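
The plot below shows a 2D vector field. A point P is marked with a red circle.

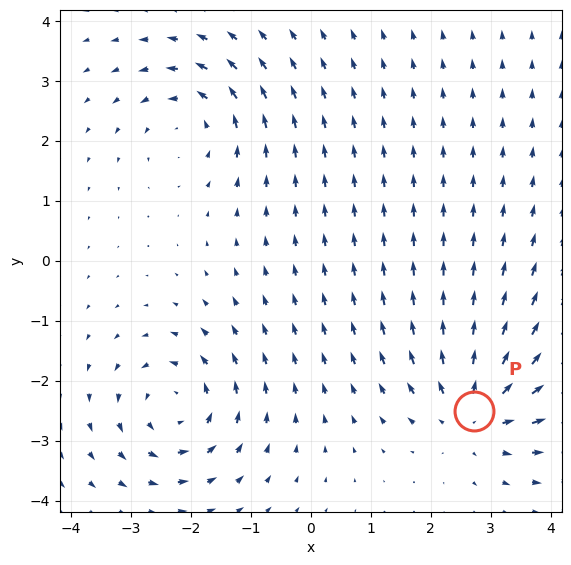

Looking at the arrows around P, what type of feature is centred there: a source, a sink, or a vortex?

source

At P (2.7, -2.5) the arrows spread outward. Divergence about +5, curl ≈0 — positive divergence with near-zero curl is a source.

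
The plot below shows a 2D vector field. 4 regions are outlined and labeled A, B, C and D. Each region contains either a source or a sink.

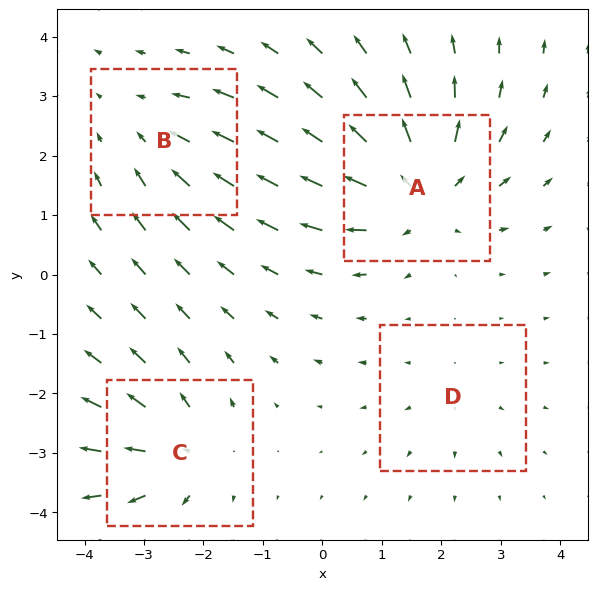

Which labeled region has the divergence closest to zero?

D

Divergence at each region's feature centre — A: about +6, B: about -3, C: about +4, D: about +2. Region D is closest to zero.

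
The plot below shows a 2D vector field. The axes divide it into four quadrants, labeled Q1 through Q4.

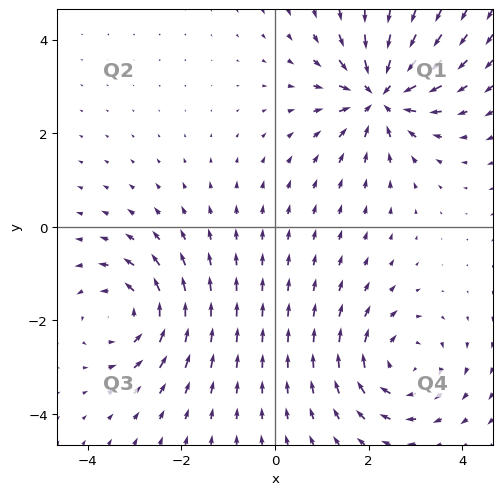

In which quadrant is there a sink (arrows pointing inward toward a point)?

The sink sits at approximately (2.2, 2.8), which lies in quadrant Q1. The divergence there is about -5, negative as expected for a sink.

Q1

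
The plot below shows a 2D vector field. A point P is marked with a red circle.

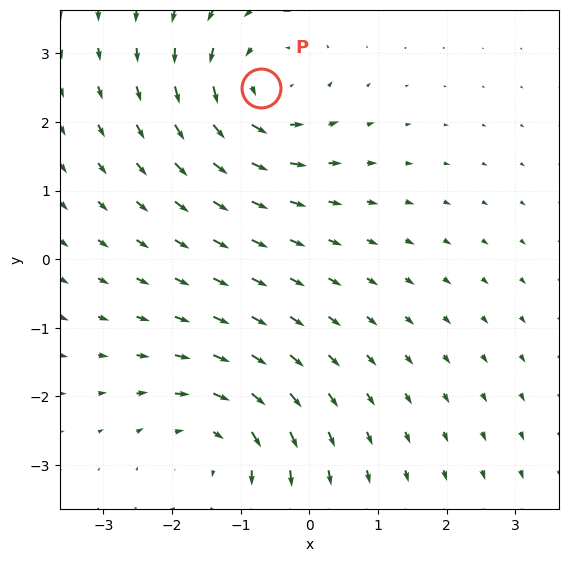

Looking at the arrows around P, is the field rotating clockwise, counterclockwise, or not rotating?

Near P at (-0.7, 2.5) the arrows circulate counterclockwise. The curl (z-component) there is about +5; positive curl means counterclockwise rotation.

counterclockwise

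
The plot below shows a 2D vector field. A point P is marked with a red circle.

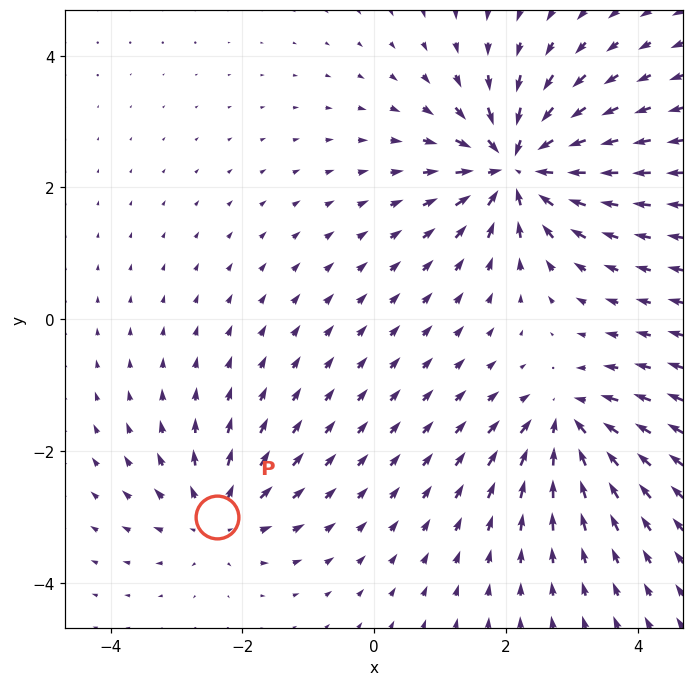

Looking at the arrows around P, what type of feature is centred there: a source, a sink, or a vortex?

At P (-2.4, -3.0) the arrows spread outward. Divergence about +4, curl ≈0 — positive divergence with near-zero curl is a source.

source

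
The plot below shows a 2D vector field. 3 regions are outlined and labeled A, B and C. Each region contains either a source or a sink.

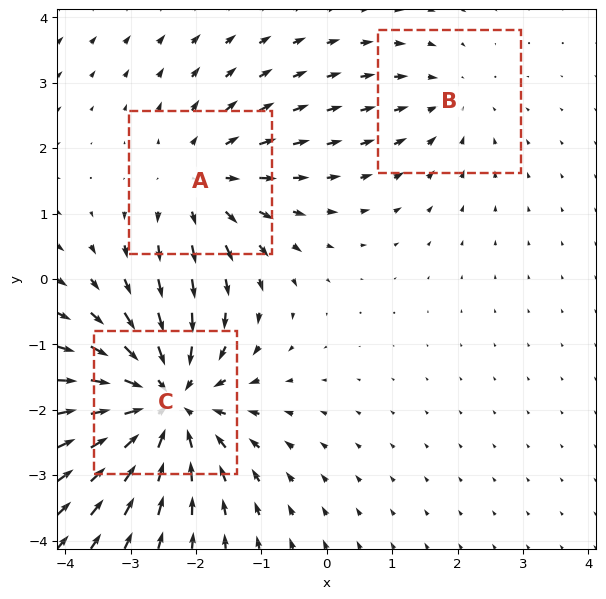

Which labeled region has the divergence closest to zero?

Divergence at each region's feature centre — A: about +3, B: about -2, C: about -5. Region B is closest to zero.

B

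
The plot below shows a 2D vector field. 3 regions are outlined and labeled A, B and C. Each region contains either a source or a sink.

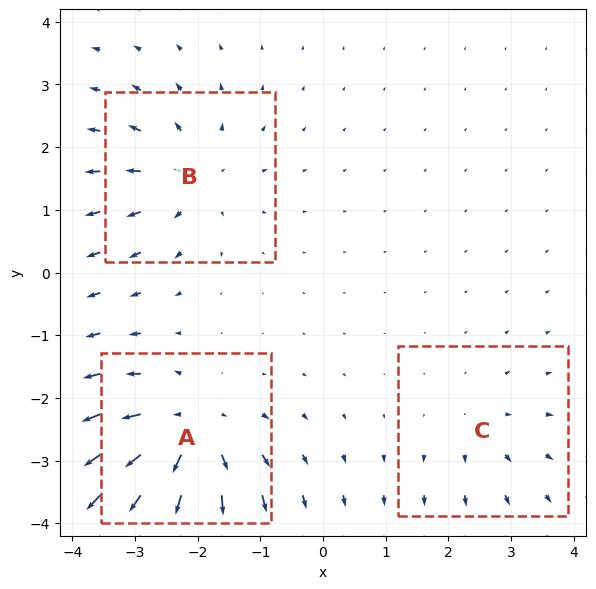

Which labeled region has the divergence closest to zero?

C

Divergence at each region's feature centre — A: about +6, B: about +4, C: about +2. Region C is closest to zero.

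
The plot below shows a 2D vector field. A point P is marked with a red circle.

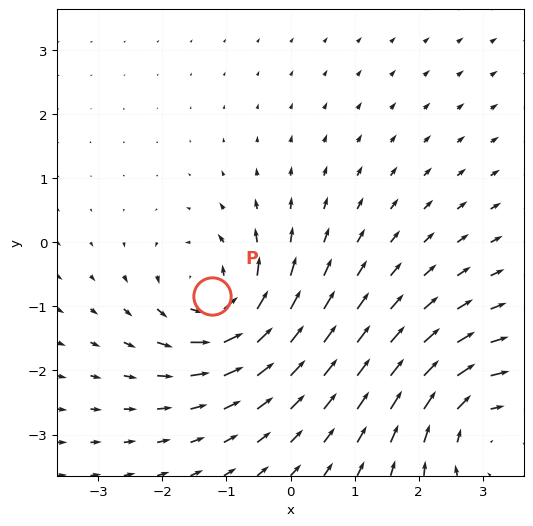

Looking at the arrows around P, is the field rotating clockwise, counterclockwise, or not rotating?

Near P at (-1.2, -0.8) the arrows circulate counterclockwise. The curl (z-component) there is about +5; positive curl means counterclockwise rotation.

counterclockwise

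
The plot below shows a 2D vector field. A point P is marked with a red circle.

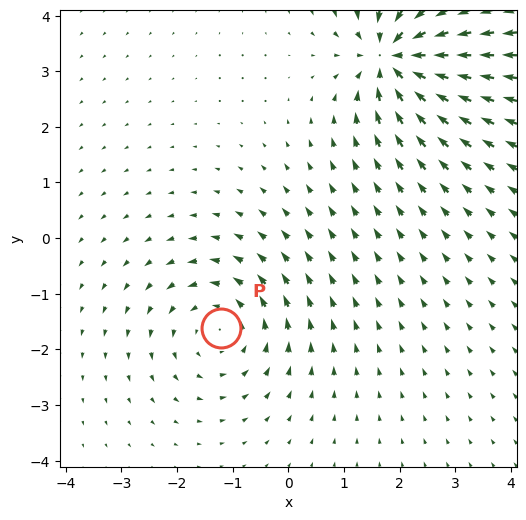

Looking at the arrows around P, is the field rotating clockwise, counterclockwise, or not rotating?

Near P at (-1.2, -1.6) the arrows circulate counterclockwise. The curl (z-component) there is about +3; positive curl means counterclockwise rotation.

counterclockwise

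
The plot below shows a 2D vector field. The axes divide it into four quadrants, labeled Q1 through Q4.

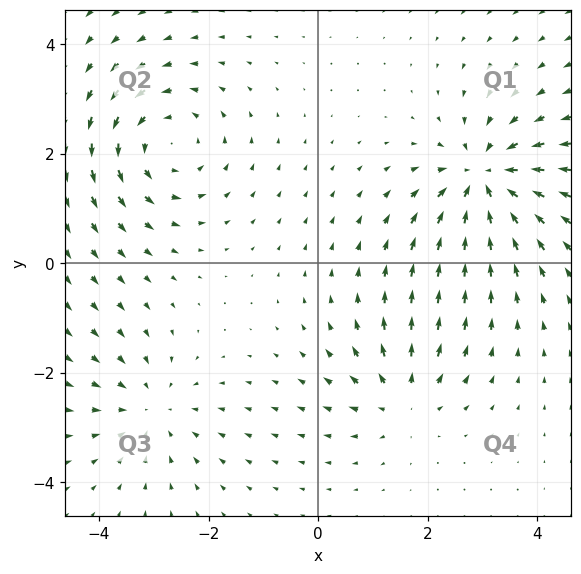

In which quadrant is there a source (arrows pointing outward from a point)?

Q4

The source sits at approximately (1.5, -2.5), which lies in quadrant Q4. The divergence there is about +4, positive as expected for a source.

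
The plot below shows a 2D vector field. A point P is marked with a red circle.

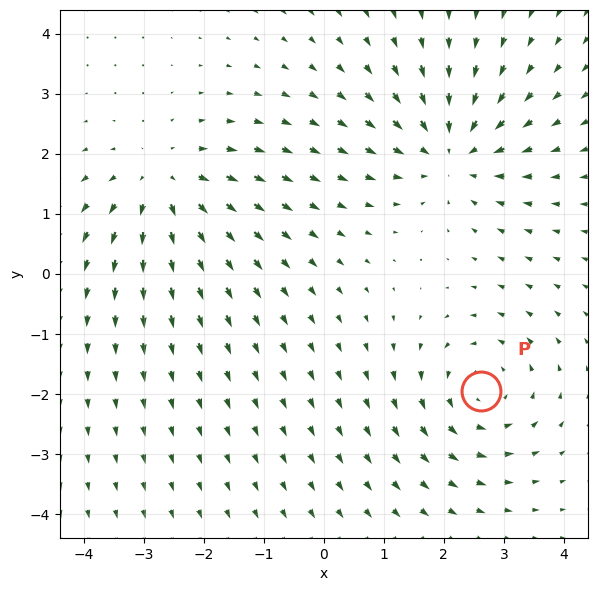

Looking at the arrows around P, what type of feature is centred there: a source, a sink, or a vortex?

At P (2.6, -2.0) the arrows circulate counterclockwise. Divergence ≈0, curl about +3 — near-zero divergence with nonzero curl is a vortex.

vortex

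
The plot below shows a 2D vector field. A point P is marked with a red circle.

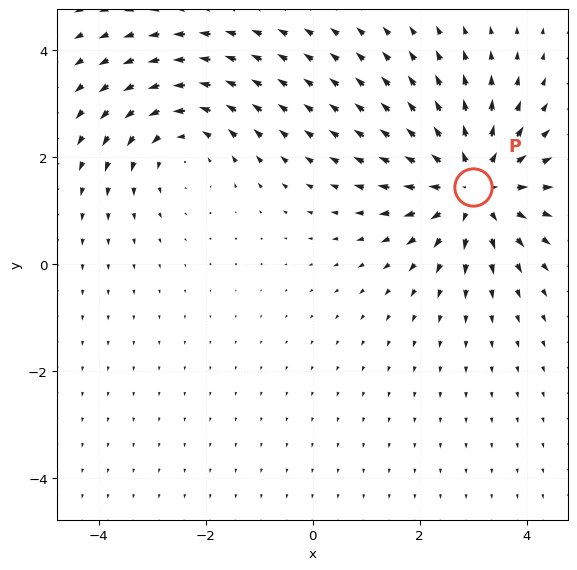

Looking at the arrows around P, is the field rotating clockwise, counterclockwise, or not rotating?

Near P at (3.0, 1.4) the arrows show no circulation. The curl there is ≈0.

not rotating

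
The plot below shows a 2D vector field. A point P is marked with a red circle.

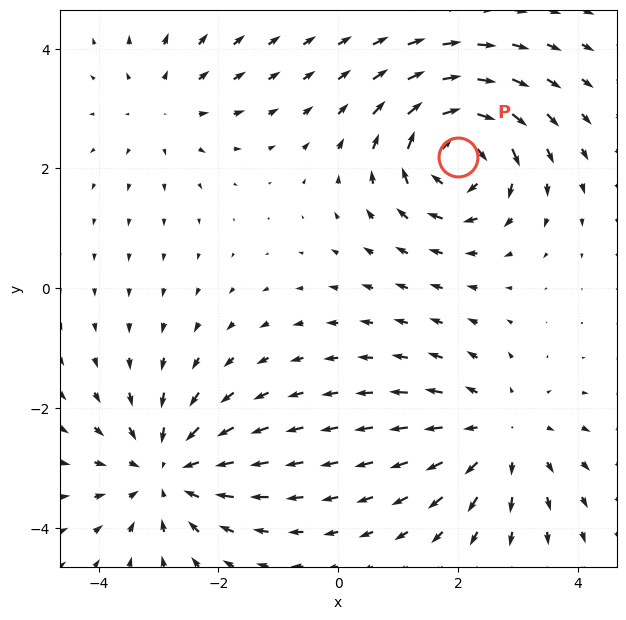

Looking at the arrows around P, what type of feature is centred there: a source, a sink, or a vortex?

vortex

At P (2.0, 2.2) the arrows circulate clockwise. Divergence ≈0, curl about -7 — near-zero divergence with nonzero curl is a vortex.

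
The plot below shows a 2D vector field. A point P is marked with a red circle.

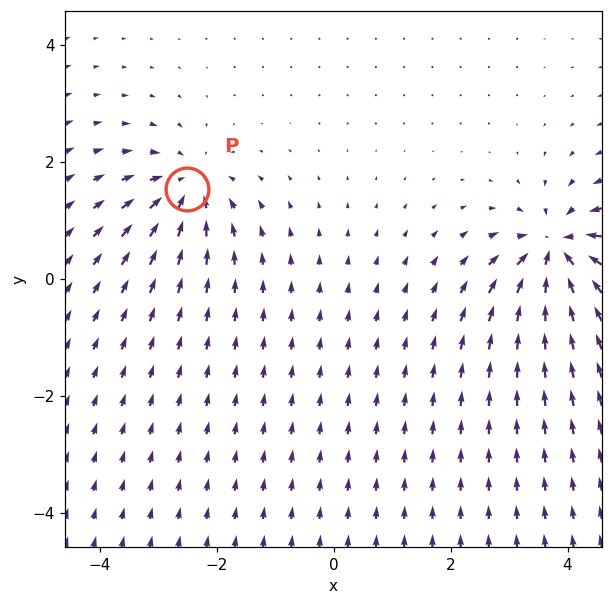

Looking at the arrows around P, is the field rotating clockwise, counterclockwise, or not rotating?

not rotating

Near P at (-2.5, 1.5) the arrows show no circulation. The curl there is ≈0.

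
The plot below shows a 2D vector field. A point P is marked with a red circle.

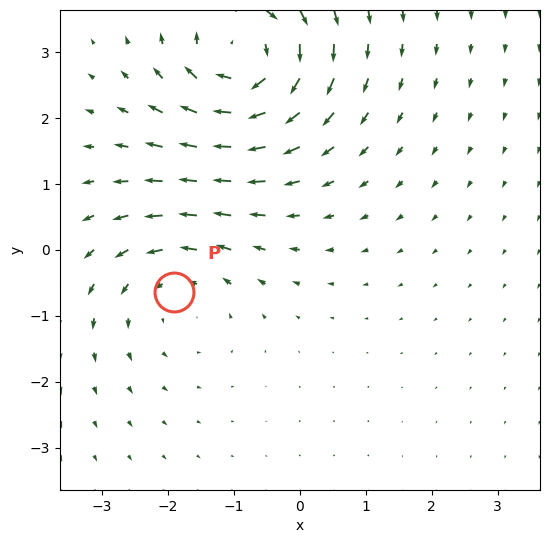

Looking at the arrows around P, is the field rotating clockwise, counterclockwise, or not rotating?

counterclockwise

Near P at (-1.9, -0.6) the arrows circulate counterclockwise. The curl (z-component) there is about +2; positive curl means counterclockwise rotation.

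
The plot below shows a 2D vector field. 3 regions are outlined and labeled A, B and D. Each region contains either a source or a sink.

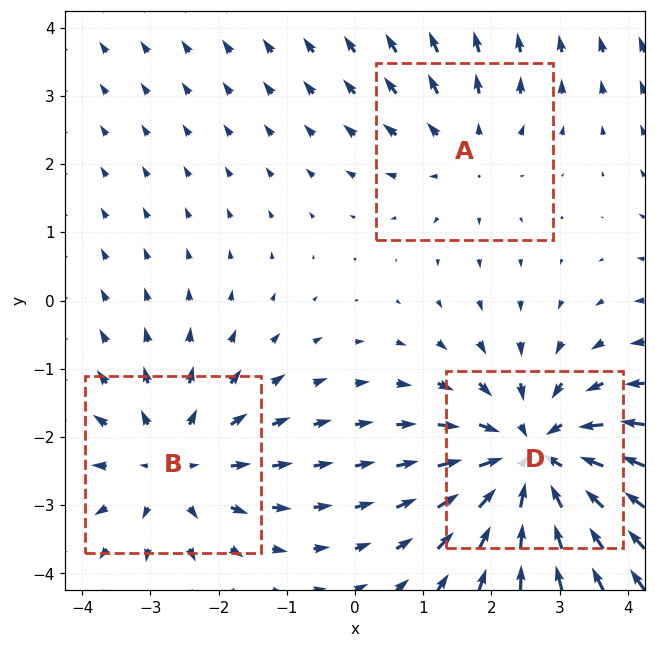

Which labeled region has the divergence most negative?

Divergence at each region's feature centre — A: about +2, B: about +3, D: about -4. Region D is most negative.

D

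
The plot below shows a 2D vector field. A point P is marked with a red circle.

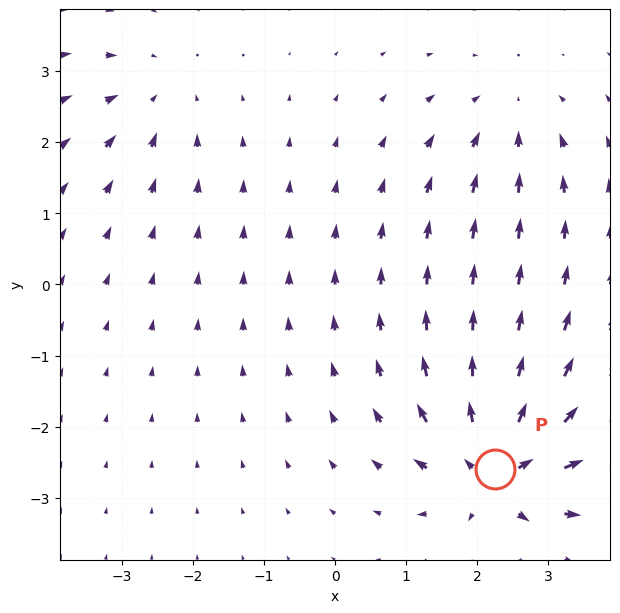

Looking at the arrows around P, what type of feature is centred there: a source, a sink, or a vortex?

At P (2.3, -2.6) the arrows spread outward. Divergence about +7, curl ≈0 — positive divergence with near-zero curl is a source.

source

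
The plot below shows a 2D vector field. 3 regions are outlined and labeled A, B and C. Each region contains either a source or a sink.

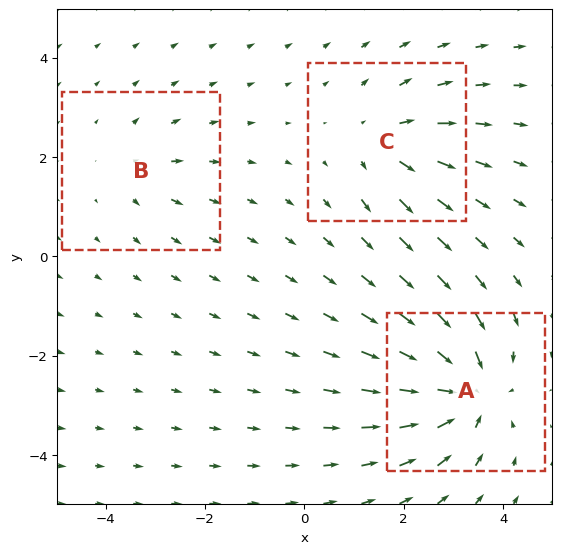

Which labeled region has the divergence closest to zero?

B

Divergence at each region's feature centre — A: about -5, B: about +2, C: about +3. Region B is closest to zero.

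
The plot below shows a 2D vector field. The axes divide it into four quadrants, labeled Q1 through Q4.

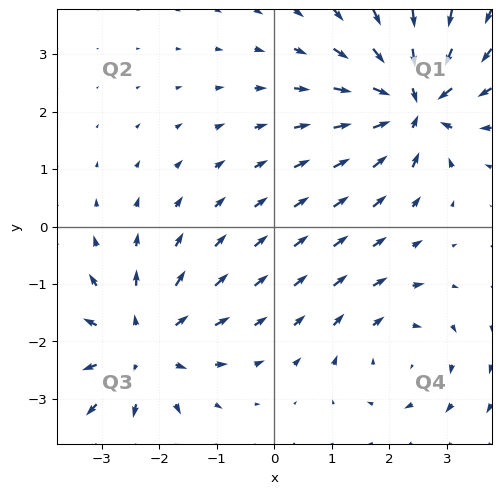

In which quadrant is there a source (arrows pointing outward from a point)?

The source sits at approximately (-2.3, -2.1), which lies in quadrant Q3. The divergence there is about +4, positive as expected for a source.

Q3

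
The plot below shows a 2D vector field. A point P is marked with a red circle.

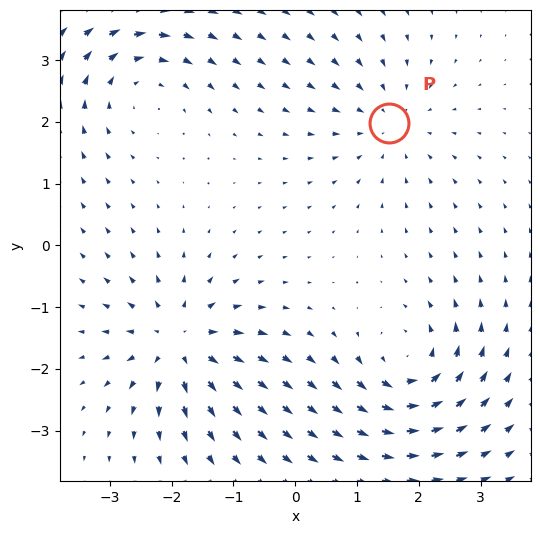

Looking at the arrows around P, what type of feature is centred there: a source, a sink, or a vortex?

sink

At P (1.5, 2.0) the arrows converge inward. Divergence about -4, curl ≈0 — negative divergence with near-zero curl is a sink.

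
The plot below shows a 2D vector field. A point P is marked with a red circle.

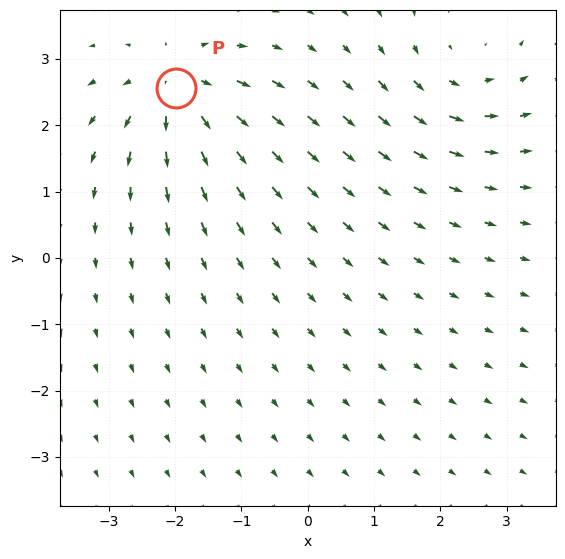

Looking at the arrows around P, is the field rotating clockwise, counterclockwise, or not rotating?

Near P at (-2.0, 2.6) the arrows show no circulation. The curl there is ≈0.

not rotating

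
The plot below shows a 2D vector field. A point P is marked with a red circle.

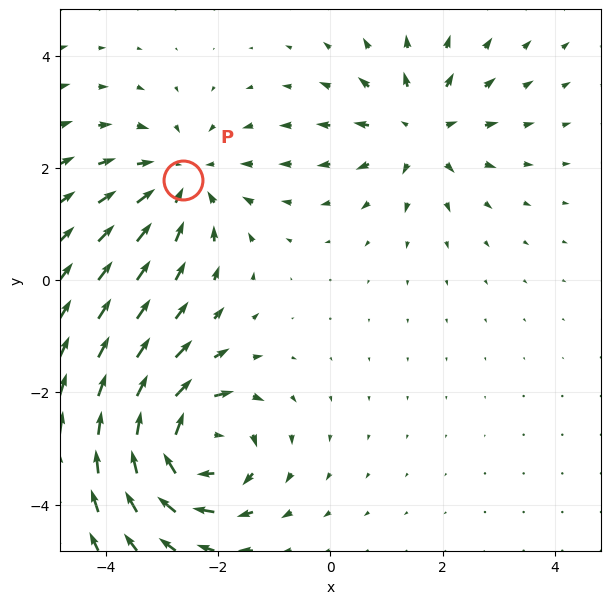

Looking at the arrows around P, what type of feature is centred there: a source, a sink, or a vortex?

sink

At P (-2.6, 1.8) the arrows converge inward. Divergence about -3, curl ≈0 — negative divergence with near-zero curl is a sink.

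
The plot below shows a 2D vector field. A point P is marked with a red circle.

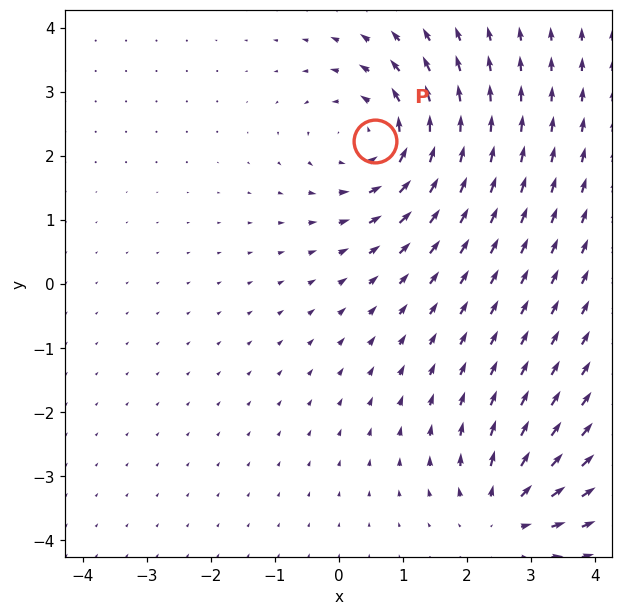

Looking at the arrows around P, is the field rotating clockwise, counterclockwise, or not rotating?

Near P at (0.6, 2.2) the arrows circulate counterclockwise. The curl (z-component) there is about +4; positive curl means counterclockwise rotation.

counterclockwise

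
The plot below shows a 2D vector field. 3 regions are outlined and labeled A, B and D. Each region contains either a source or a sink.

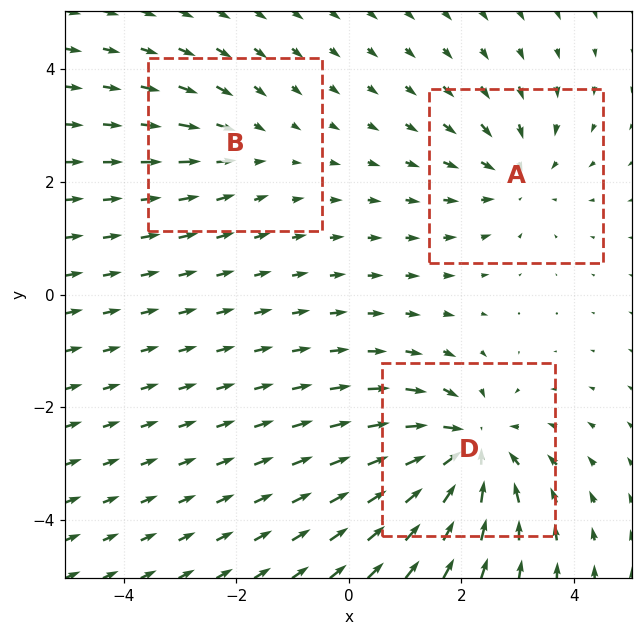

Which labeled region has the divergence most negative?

Divergence at each region's feature centre — A: about -3, B: about -2, D: about -5. Region D is most negative.

D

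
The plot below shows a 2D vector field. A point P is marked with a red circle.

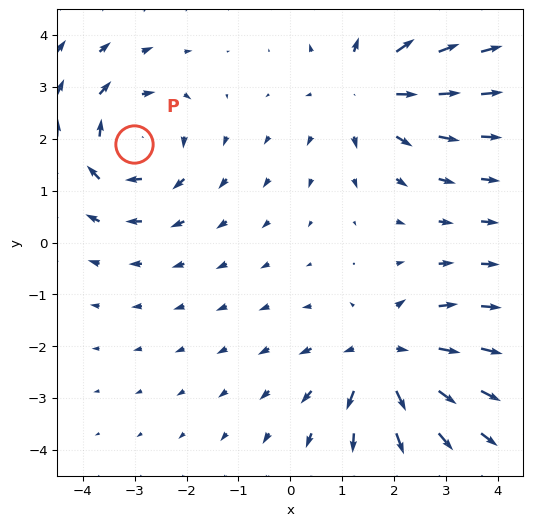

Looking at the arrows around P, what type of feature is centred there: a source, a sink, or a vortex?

At P (-3.0, 1.9) the arrows circulate clockwise. Divergence ≈0, curl about -4 — near-zero divergence with nonzero curl is a vortex.

vortex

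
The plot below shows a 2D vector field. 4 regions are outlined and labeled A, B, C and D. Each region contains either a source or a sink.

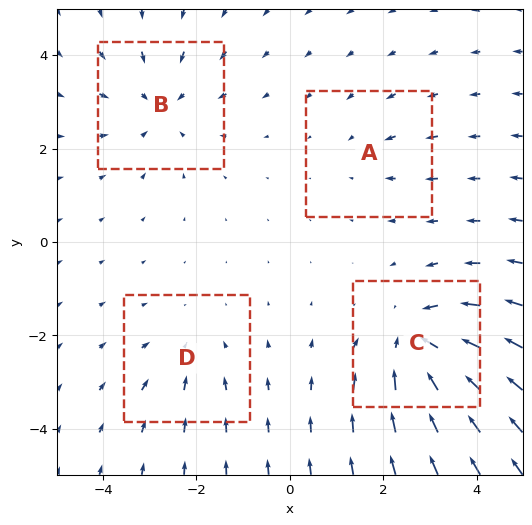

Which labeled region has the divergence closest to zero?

A

Divergence at each region's feature centre — A: about -2, B: about -4, C: about -6, D: about -3. Region A is closest to zero.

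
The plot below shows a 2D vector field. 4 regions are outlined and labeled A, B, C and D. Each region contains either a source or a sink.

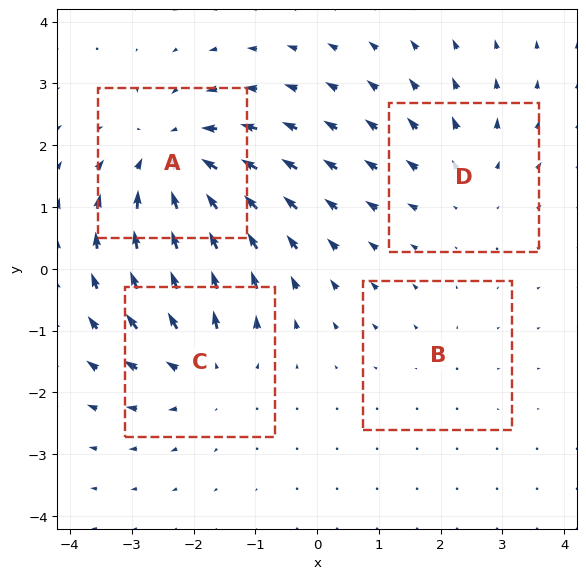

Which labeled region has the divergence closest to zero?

B

Divergence at each region's feature centre — A: about -6, B: about +2, C: about +4, D: about +3. Region B is closest to zero.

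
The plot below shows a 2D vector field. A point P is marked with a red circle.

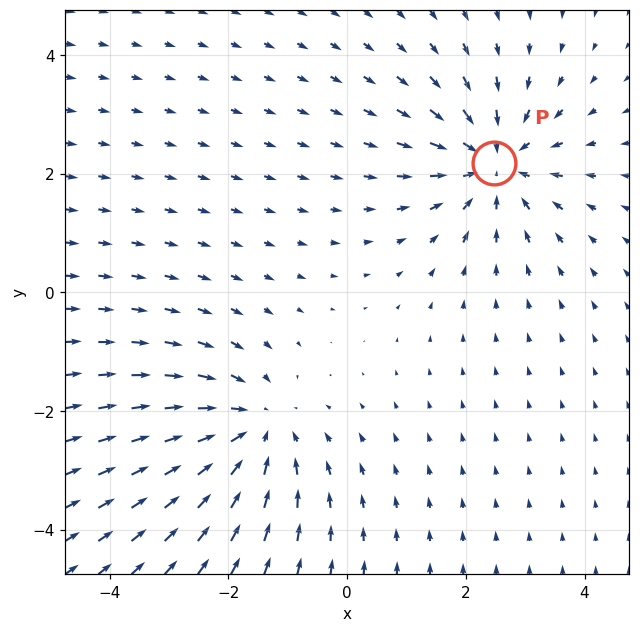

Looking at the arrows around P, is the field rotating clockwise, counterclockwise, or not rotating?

Near P at (2.5, 2.2) the arrows show no circulation. The curl there is ≈0.

not rotating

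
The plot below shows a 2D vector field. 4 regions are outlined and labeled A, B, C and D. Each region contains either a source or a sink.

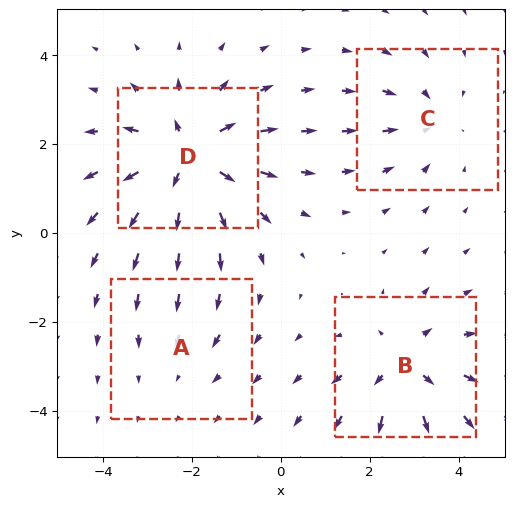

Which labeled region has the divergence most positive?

Divergence at each region's feature centre — A: about -2, B: about +4, C: about -3, D: about +6. Region D is most positive.

D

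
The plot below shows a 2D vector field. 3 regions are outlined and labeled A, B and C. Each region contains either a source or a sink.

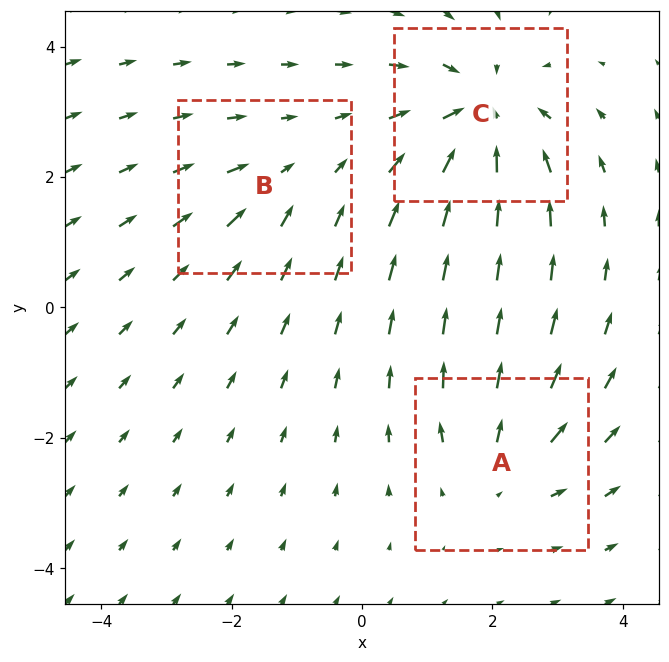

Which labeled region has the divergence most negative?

C

Divergence at each region's feature centre — A: about +3, B: about -2, C: about -5. Region C is most negative.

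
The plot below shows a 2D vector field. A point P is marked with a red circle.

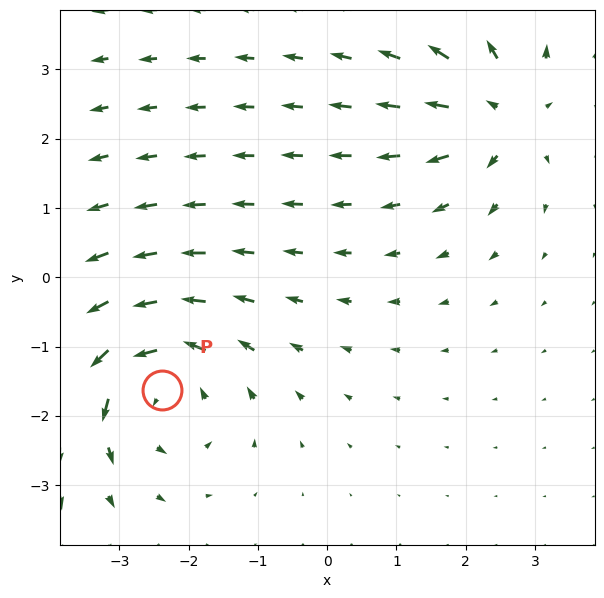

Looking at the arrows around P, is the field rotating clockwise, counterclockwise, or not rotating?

Near P at (-2.4, -1.6) the arrows circulate counterclockwise. The curl (z-component) there is about +4; positive curl means counterclockwise rotation.

counterclockwise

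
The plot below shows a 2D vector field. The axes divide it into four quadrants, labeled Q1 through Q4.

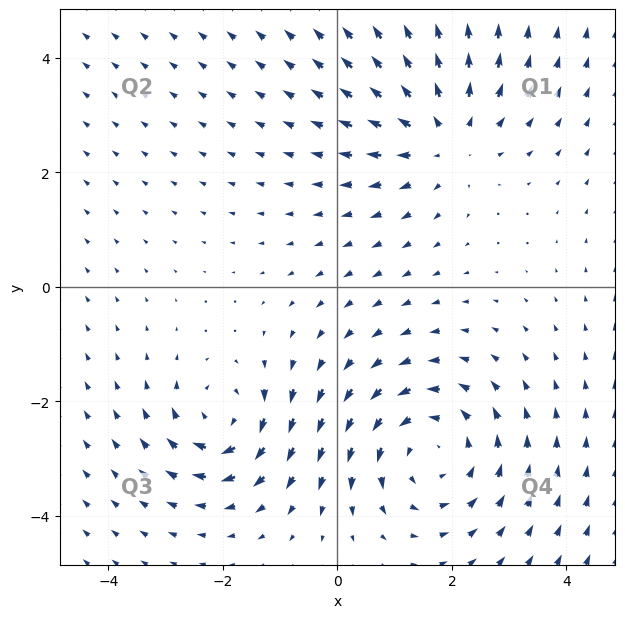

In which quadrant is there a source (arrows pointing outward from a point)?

Q1

The source sits at approximately (1.9, 2.6), which lies in quadrant Q1. The divergence there is about +3, positive as expected for a source.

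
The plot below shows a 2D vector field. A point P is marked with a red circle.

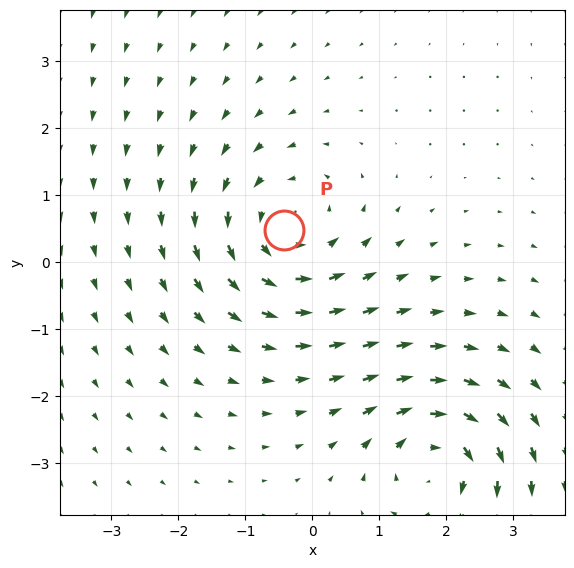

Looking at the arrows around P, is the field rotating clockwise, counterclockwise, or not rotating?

counterclockwise

Near P at (-0.4, 0.5) the arrows circulate counterclockwise. The curl (z-component) there is about +4; positive curl means counterclockwise rotation.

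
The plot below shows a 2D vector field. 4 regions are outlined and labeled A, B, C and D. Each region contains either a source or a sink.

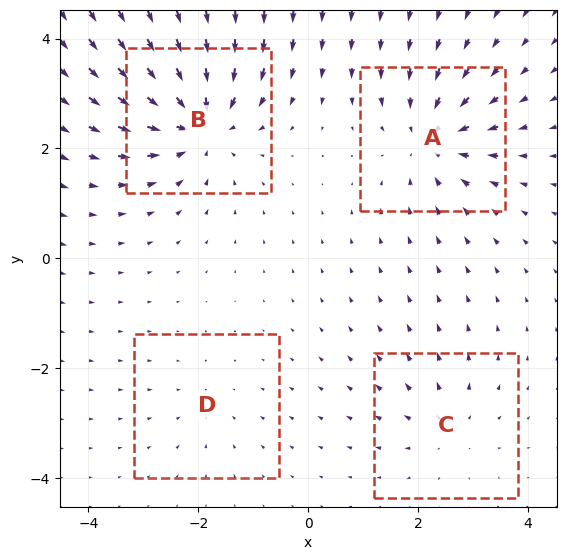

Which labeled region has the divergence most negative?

B

Divergence at each region's feature centre — A: about -5, B: about -7, C: about +3, D: about -2. Region B is most negative.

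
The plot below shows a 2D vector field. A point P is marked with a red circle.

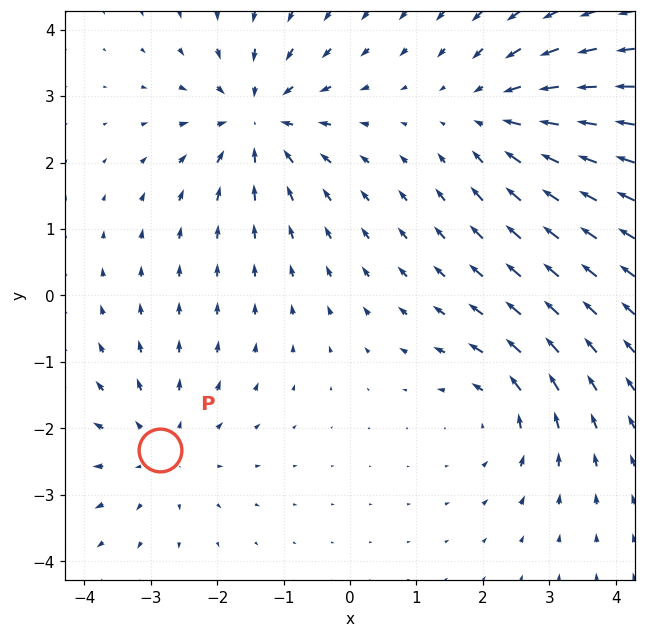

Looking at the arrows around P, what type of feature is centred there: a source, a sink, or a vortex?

source

At P (-2.9, -2.3) the arrows spread outward. Divergence about +3, curl ≈0 — positive divergence with near-zero curl is a source.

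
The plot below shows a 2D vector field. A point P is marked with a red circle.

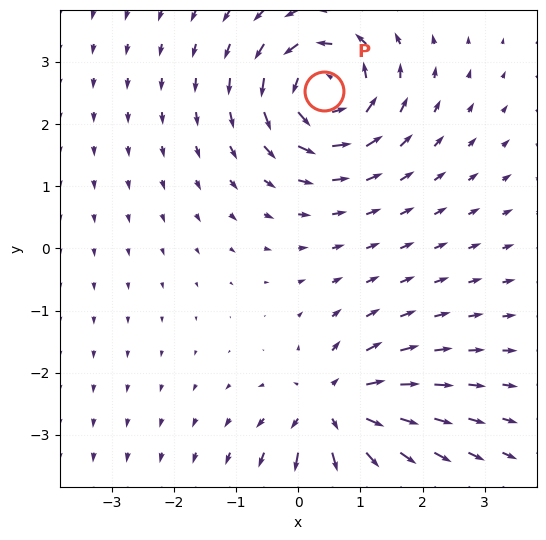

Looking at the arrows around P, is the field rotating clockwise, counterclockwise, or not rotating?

counterclockwise

Near P at (0.4, 2.5) the arrows circulate counterclockwise. The curl (z-component) there is about +6; positive curl means counterclockwise rotation.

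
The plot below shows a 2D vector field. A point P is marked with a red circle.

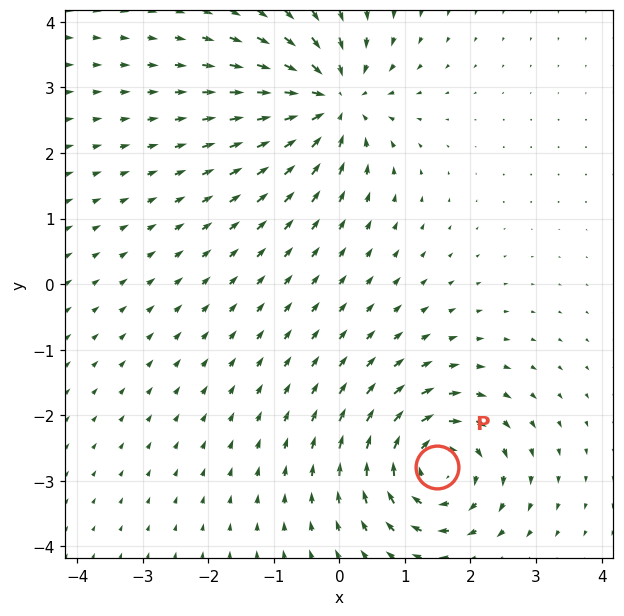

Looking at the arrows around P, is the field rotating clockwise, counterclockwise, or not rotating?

Near P at (1.5, -2.8) the arrows circulate clockwise. The curl (z-component) there is about -7; negative curl means clockwise rotation.

clockwise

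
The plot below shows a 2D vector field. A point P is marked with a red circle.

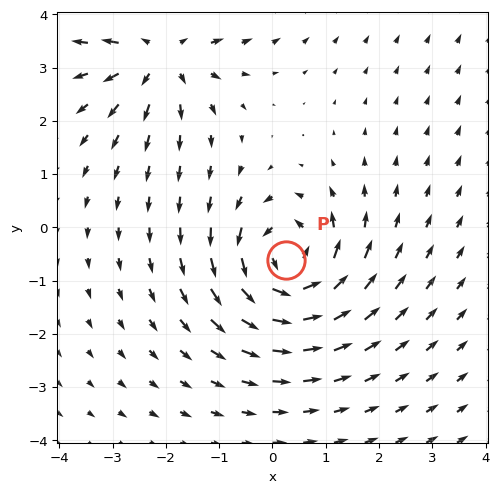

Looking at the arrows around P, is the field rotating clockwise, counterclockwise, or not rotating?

counterclockwise

Near P at (0.3, -0.6) the arrows circulate counterclockwise. The curl (z-component) there is about +4; positive curl means counterclockwise rotation.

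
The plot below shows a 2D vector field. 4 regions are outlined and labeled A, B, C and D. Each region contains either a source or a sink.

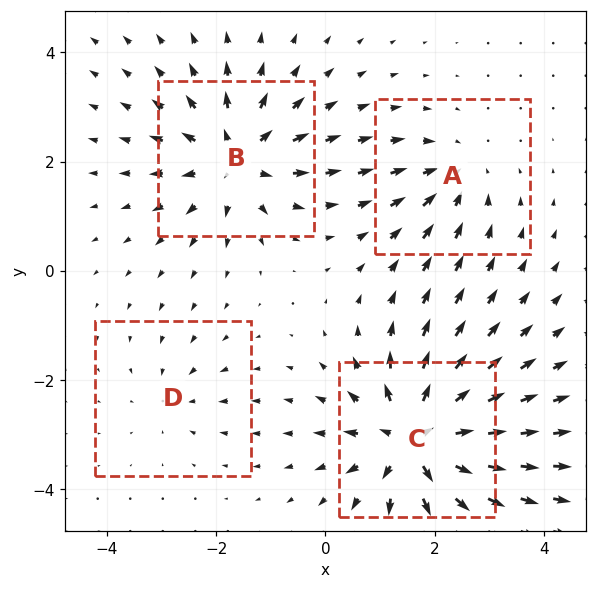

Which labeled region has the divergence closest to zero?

D

Divergence at each region's feature centre — A: about -4, B: about +6, C: about +8, D: about -2. Region D is closest to zero.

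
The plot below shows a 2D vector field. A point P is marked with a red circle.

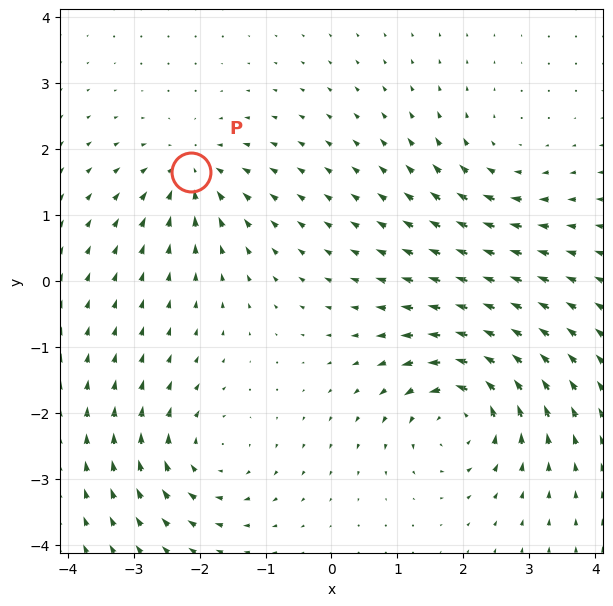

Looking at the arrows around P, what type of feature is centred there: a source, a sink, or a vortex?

At P (-2.1, 1.7) the arrows converge inward. Divergence about -4, curl ≈0 — negative divergence with near-zero curl is a sink.

sink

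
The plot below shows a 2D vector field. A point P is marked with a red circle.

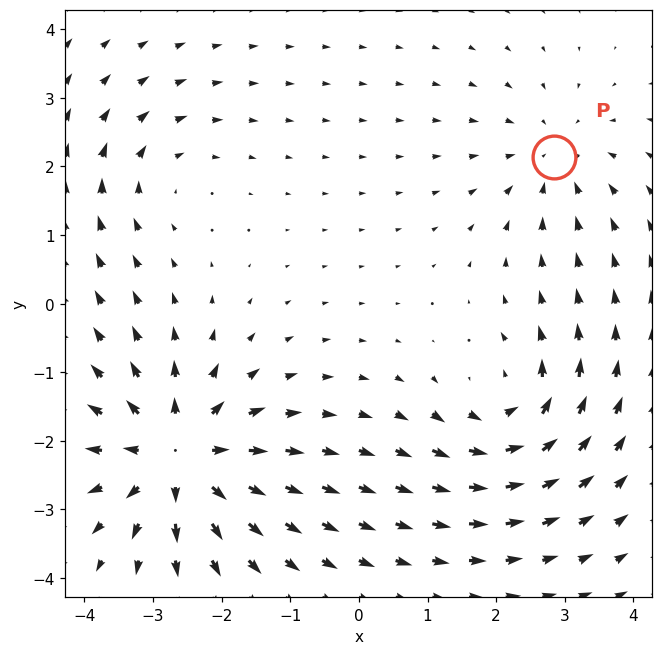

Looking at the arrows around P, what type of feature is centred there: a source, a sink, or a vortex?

sink

At P (2.8, 2.1) the arrows converge inward. Divergence about -3, curl ≈0 — negative divergence with near-zero curl is a sink.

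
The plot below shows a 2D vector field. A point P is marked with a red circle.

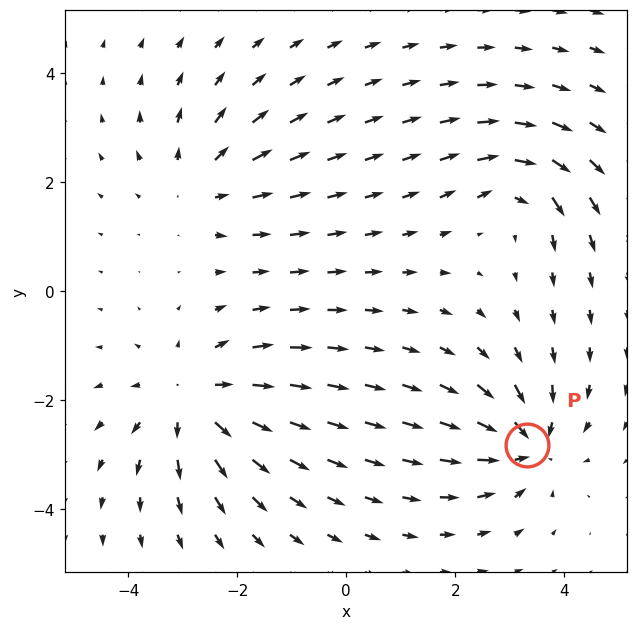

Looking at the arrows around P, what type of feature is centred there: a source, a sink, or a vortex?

sink

At P (3.3, -2.8) the arrows converge inward. Divergence about -5, curl ≈0 — negative divergence with near-zero curl is a sink.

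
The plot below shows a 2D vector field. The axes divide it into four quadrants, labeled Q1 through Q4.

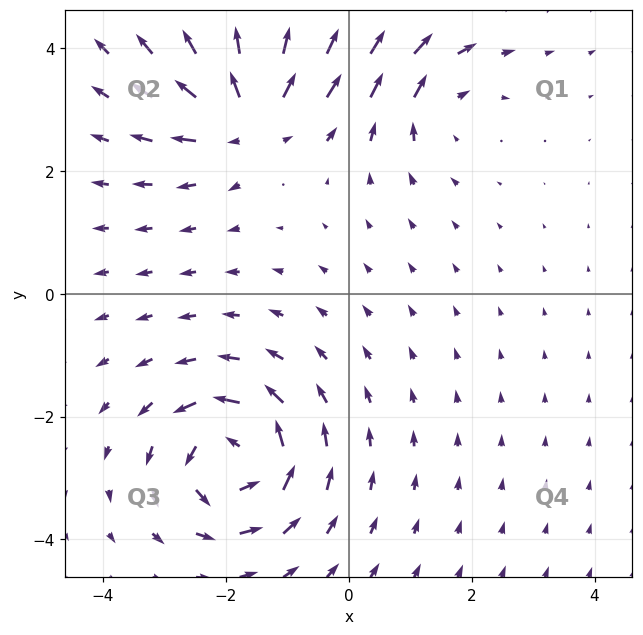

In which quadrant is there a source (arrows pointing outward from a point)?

The source sits at approximately (-1.6, 2.9), which lies in quadrant Q2. The divergence there is about +5, positive as expected for a source.

Q2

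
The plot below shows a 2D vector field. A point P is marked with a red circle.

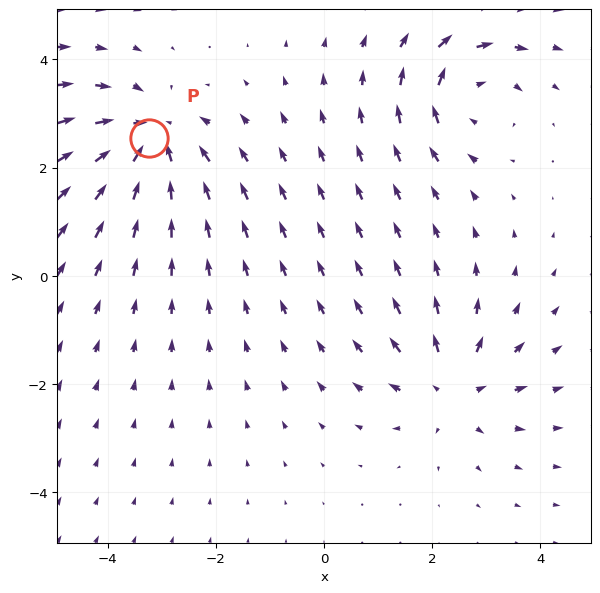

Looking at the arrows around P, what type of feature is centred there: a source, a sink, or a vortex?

At P (-3.2, 2.5) the arrows converge inward. Divergence about -4, curl ≈0 — negative divergence with near-zero curl is a sink.

sink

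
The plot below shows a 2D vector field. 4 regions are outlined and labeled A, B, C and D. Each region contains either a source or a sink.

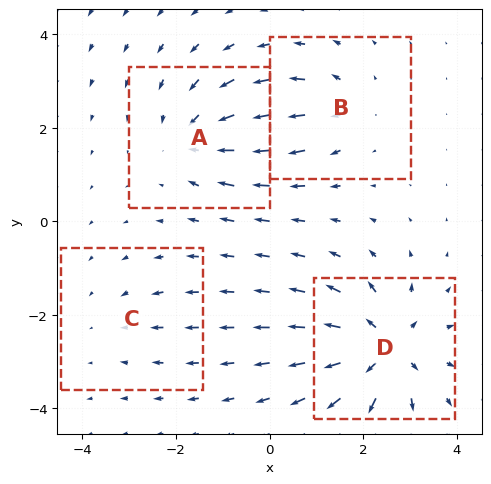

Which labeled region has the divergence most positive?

D

Divergence at each region's feature centre — A: about -5, B: about +4, C: about -2, D: about +7. Region D is most positive.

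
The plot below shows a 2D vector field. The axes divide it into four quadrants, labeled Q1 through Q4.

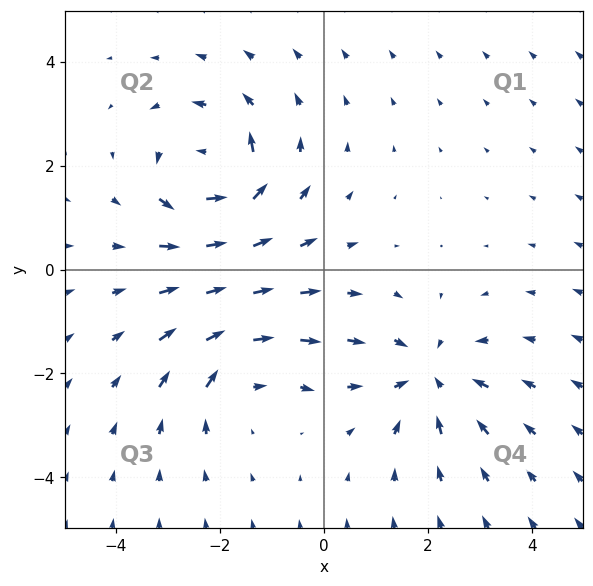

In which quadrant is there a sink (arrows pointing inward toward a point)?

The sink sits at approximately (2.0, -2.0), which lies in quadrant Q4. The divergence there is about -4, negative as expected for a sink.

Q4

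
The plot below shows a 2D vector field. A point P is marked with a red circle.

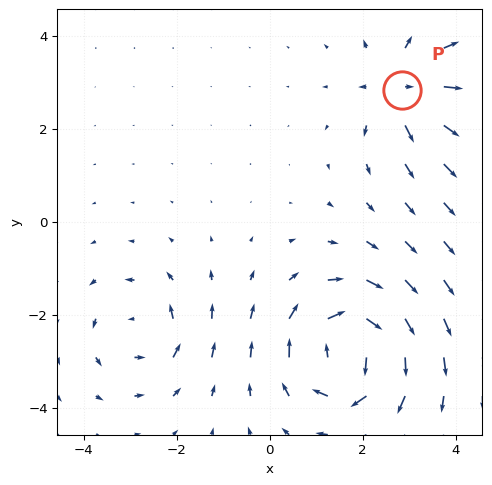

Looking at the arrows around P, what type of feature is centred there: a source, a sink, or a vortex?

At P (2.8, 2.8) the arrows spread outward. Divergence about +4, curl ≈0 — positive divergence with near-zero curl is a source.

source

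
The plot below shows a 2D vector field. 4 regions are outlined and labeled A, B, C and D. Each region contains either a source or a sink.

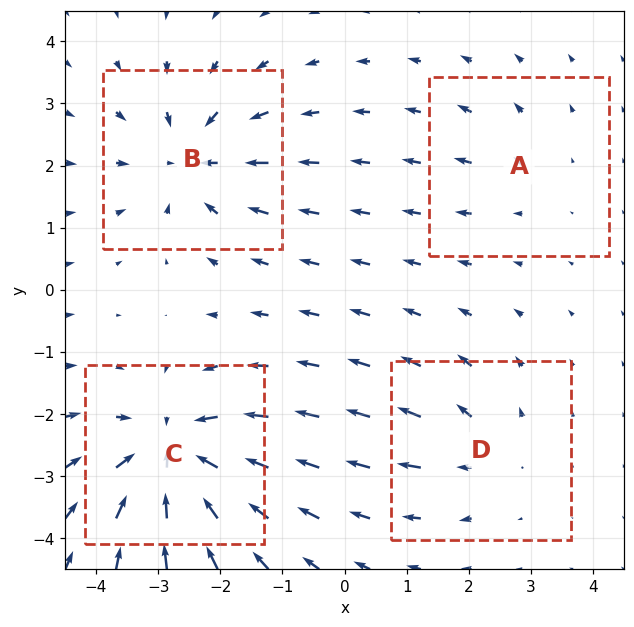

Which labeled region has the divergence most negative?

C

Divergence at each region's feature centre — A: about +2, B: about -5, C: about -7, D: about +3. Region C is most negative.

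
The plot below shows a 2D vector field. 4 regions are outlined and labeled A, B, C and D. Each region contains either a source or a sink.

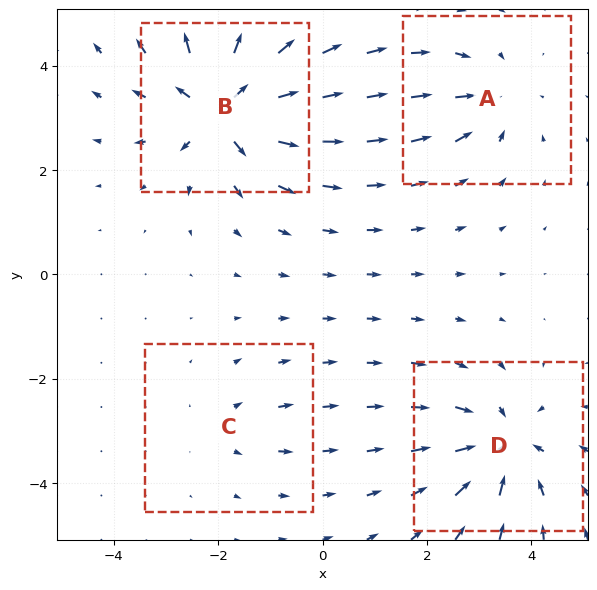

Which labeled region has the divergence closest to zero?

C

Divergence at each region's feature centre — A: about -4, B: about +7, C: about +2, D: about -5. Region C is closest to zero.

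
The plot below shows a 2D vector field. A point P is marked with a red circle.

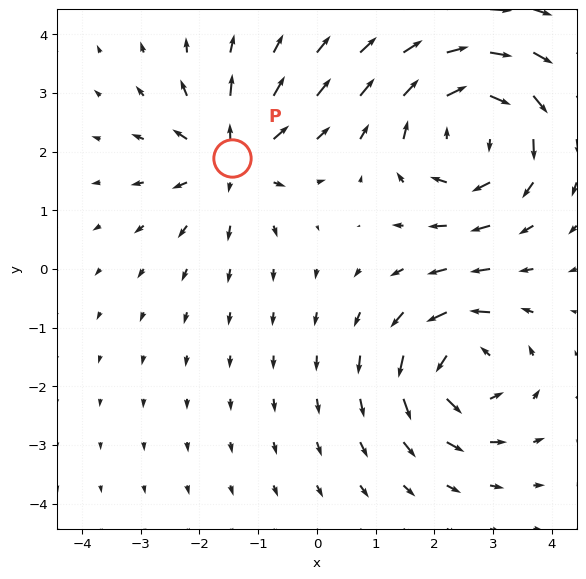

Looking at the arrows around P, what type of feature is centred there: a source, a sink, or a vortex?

At P (-1.4, 1.9) the arrows spread outward. Divergence about +4, curl ≈0 — positive divergence with near-zero curl is a source.

source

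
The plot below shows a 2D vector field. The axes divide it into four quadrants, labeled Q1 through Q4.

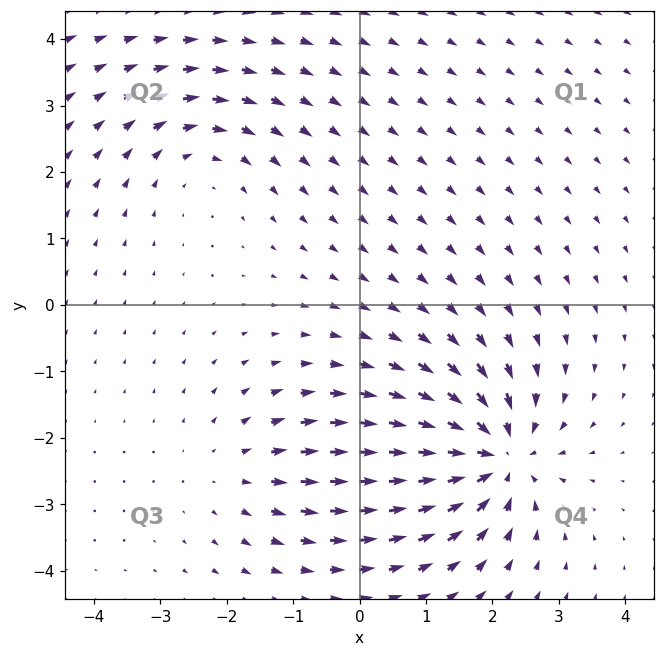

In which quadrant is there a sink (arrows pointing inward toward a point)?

Q4

The sink sits at approximately (2.1, -2.3), which lies in quadrant Q4. The divergence there is about -6, negative as expected for a sink.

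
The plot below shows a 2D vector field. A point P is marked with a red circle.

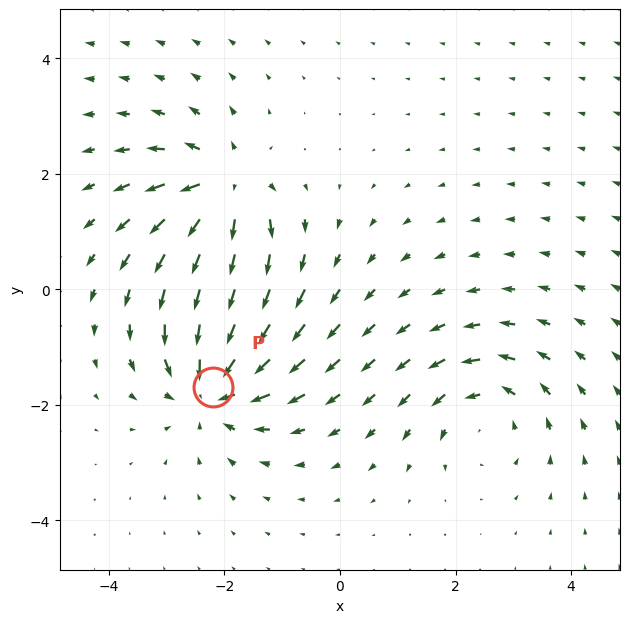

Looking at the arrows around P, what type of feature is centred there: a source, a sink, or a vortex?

sink

At P (-2.2, -1.7) the arrows converge inward. Divergence about -5, curl ≈0 — negative divergence with near-zero curl is a sink.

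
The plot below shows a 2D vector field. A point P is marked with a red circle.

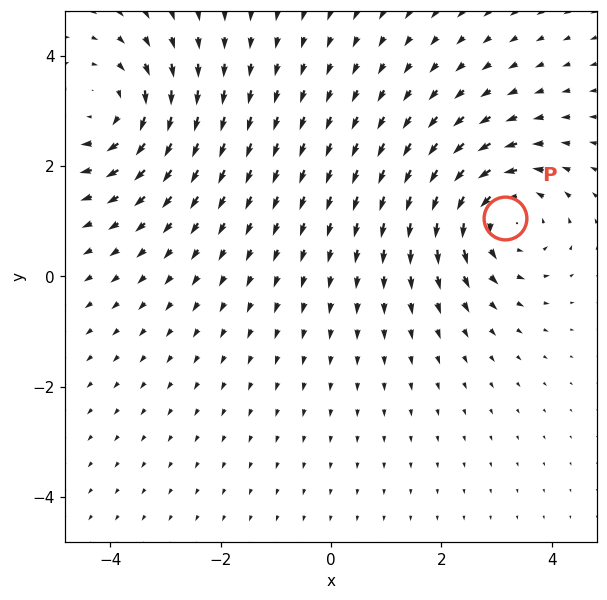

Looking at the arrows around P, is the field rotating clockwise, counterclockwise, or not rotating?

counterclockwise

Near P at (3.1, 1.1) the arrows circulate counterclockwise. The curl (z-component) there is about +4; positive curl means counterclockwise rotation.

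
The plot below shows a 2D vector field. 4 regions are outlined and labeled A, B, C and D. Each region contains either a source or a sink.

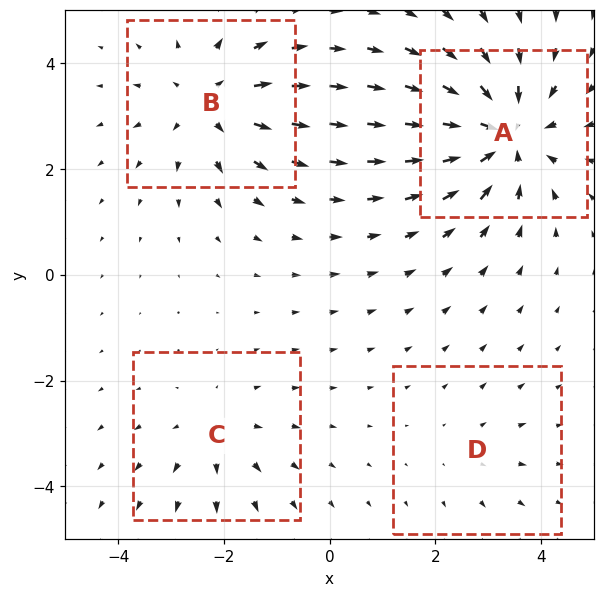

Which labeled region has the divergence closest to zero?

D

Divergence at each region's feature centre — A: about -6, B: about +5, C: about +3, D: about +2. Region D is closest to zero.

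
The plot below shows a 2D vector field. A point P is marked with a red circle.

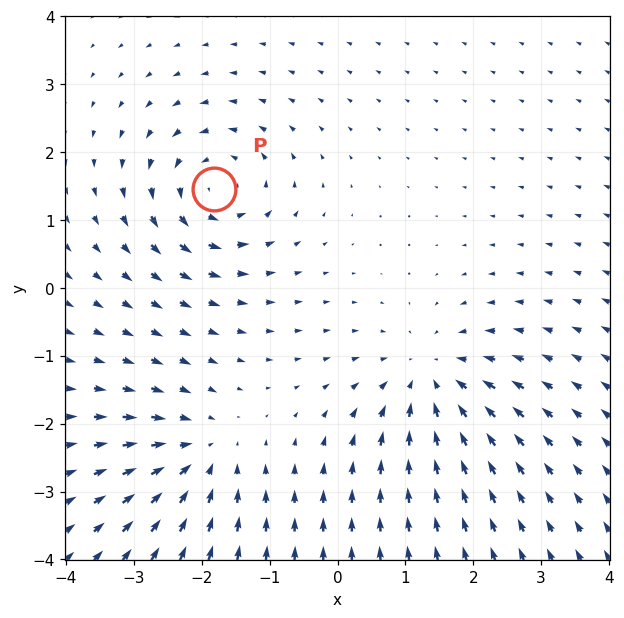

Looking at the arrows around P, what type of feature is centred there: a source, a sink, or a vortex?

vortex

At P (-1.8, 1.5) the arrows circulate counterclockwise. Divergence ≈0, curl about +5 — near-zero divergence with nonzero curl is a vortex.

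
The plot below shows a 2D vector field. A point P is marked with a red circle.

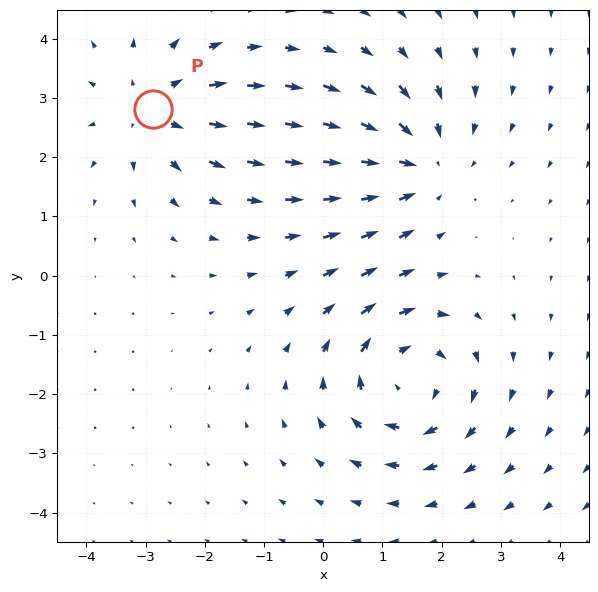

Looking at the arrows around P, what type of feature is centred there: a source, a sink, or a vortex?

source

At P (-2.9, 2.8) the arrows spread outward. Divergence about +3, curl ≈0 — positive divergence with near-zero curl is a source.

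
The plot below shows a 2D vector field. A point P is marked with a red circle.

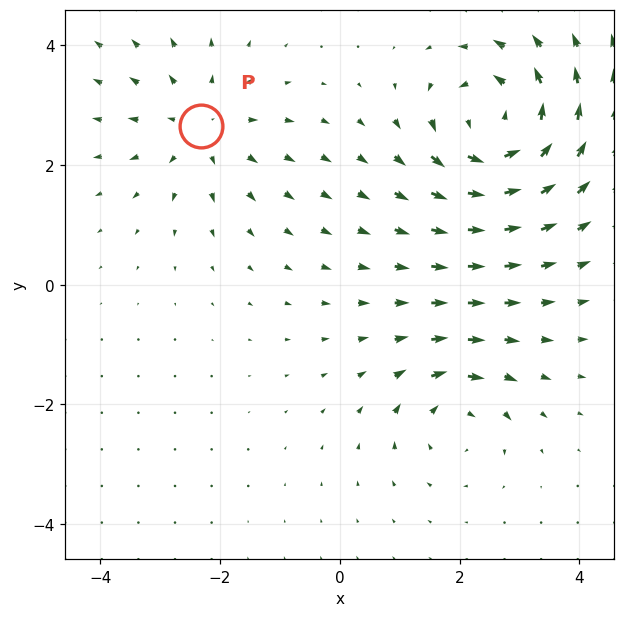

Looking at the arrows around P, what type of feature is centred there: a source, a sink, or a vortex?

source

At P (-2.3, 2.6) the arrows spread outward. Divergence about +3, curl ≈0 — positive divergence with near-zero curl is a source.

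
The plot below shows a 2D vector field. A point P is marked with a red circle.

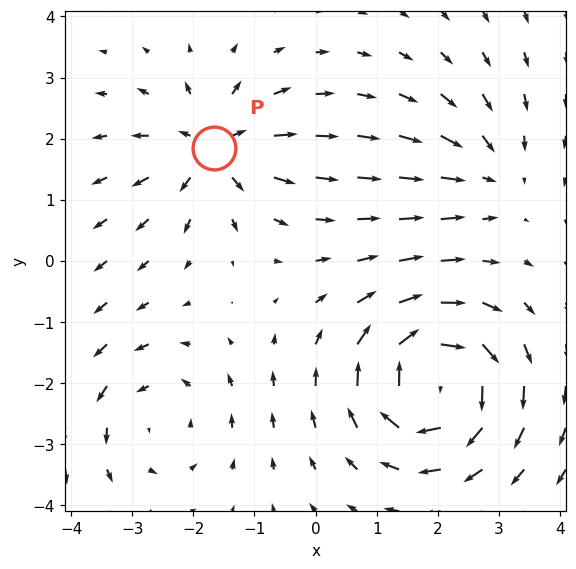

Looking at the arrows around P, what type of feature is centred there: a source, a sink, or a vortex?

source

At P (-1.7, 1.8) the arrows spread outward. Divergence about +5, curl ≈0 — positive divergence with near-zero curl is a source.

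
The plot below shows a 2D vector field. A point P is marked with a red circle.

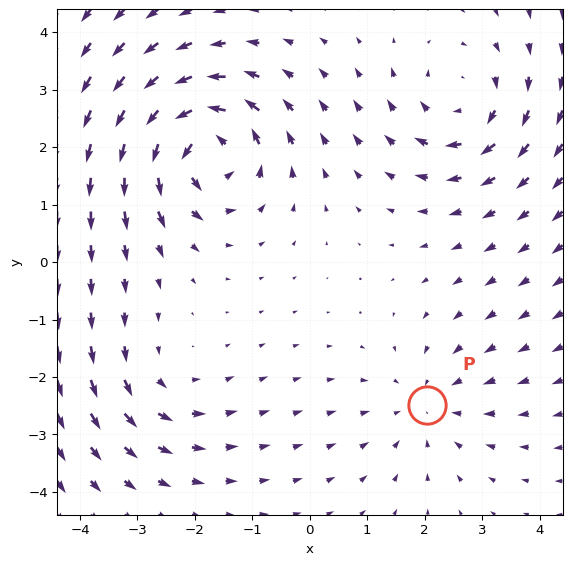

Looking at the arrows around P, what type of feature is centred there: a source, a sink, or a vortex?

At P (2.0, -2.5) the arrows converge inward. Divergence about -3, curl ≈0 — negative divergence with near-zero curl is a sink.

sink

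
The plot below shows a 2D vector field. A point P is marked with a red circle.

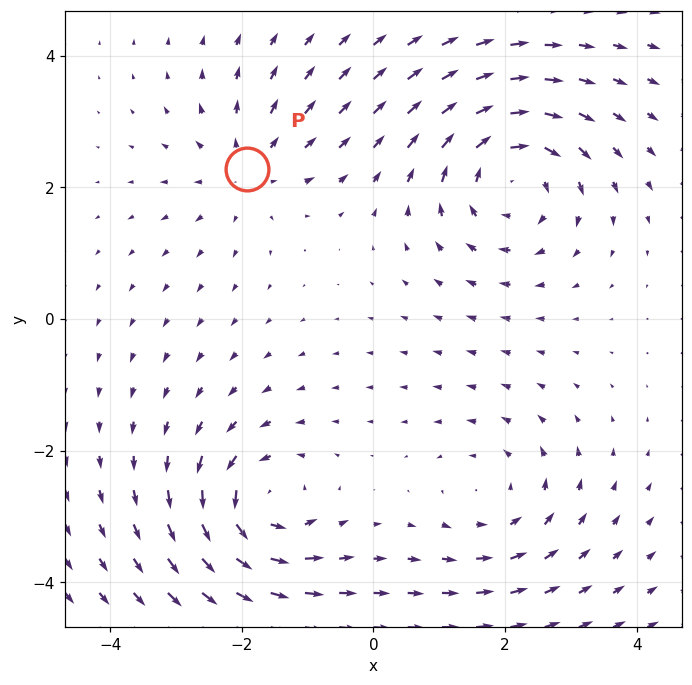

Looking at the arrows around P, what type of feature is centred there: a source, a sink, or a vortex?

source

At P (-1.9, 2.3) the arrows spread outward. Divergence about +3, curl ≈0 — positive divergence with near-zero curl is a source.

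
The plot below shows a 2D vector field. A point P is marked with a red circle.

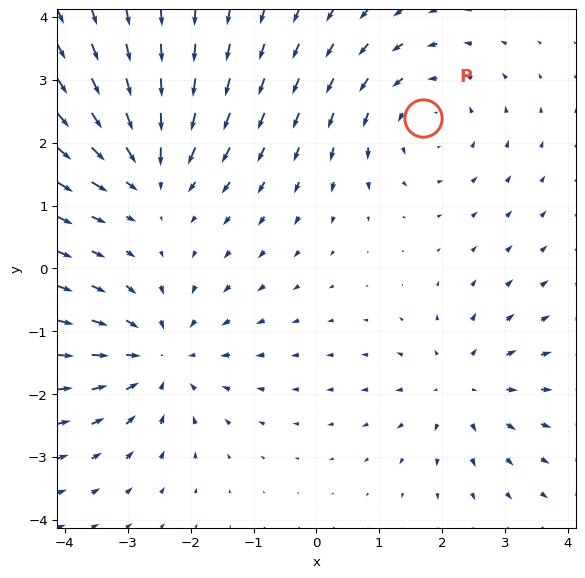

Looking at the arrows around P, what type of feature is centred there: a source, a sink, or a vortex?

vortex

At P (1.7, 2.4) the arrows circulate counterclockwise. Divergence ≈0, curl about +3 — near-zero divergence with nonzero curl is a vortex.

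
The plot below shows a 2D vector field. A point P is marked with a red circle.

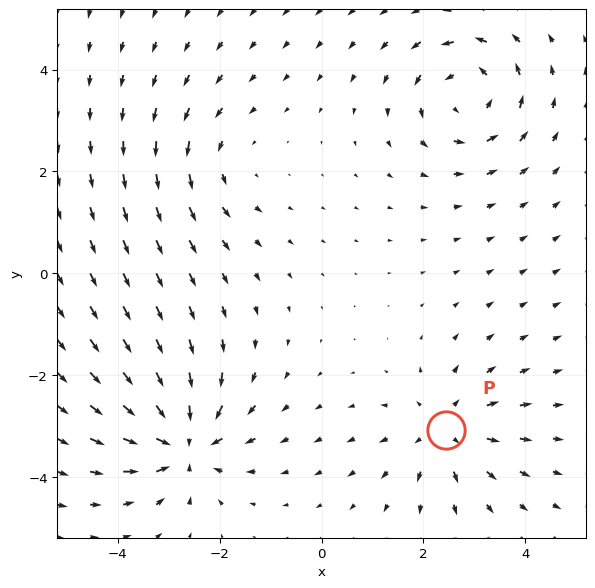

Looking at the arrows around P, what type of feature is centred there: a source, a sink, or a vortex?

At P (2.4, -3.1) the arrows spread outward. Divergence about +4, curl ≈0 — positive divergence with near-zero curl is a source.

source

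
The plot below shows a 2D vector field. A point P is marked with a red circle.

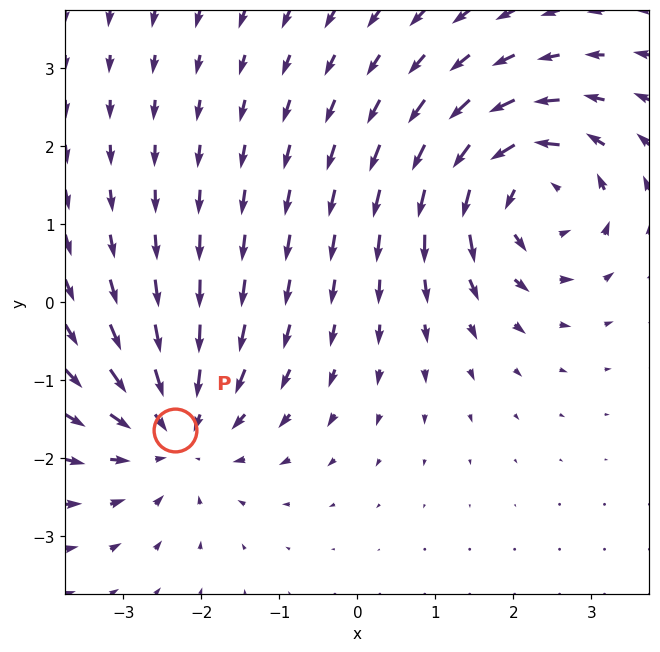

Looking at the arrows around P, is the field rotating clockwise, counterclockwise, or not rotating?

Near P at (-2.3, -1.6) the arrows show no circulation. The curl there is ≈0.

not rotating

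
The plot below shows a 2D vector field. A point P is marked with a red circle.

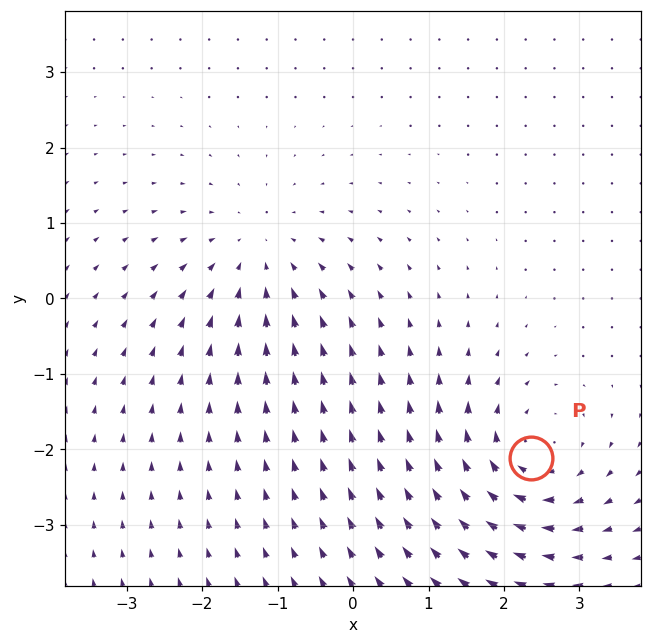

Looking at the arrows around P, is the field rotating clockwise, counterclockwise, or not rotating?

Near P at (2.4, -2.1) the arrows circulate clockwise. The curl (z-component) there is about -4; negative curl means clockwise rotation.

clockwise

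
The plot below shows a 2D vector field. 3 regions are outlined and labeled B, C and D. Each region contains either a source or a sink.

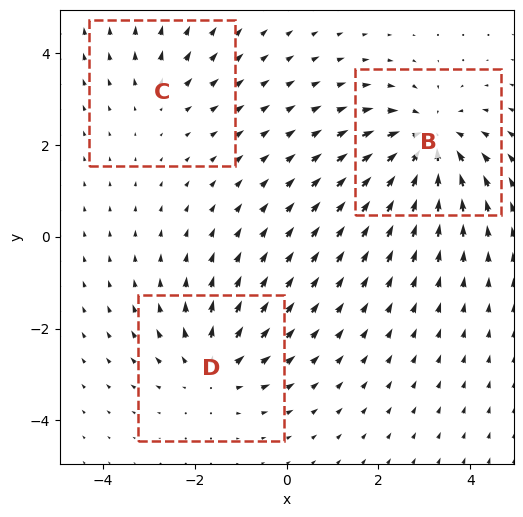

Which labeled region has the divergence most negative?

Divergence at each region's feature centre — B: about -4, C: about +2, D: about +3. Region B is most negative.

B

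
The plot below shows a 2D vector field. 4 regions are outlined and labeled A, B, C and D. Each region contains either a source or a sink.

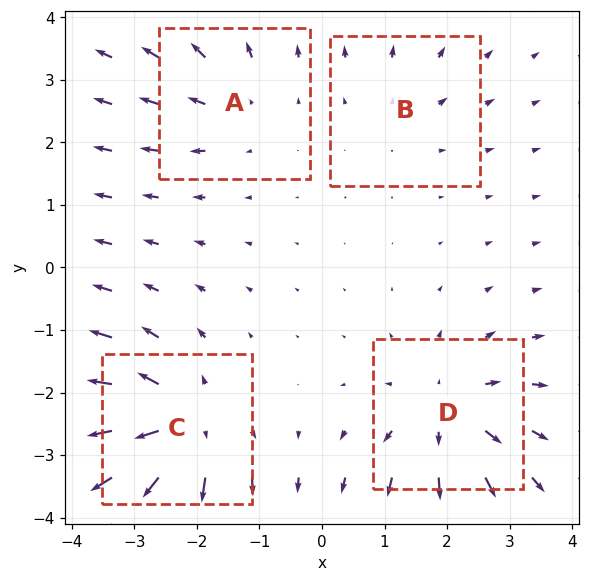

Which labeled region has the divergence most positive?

C

Divergence at each region's feature centre — A: about +4, B: about +2, C: about +7, D: about +6. Region C is most positive.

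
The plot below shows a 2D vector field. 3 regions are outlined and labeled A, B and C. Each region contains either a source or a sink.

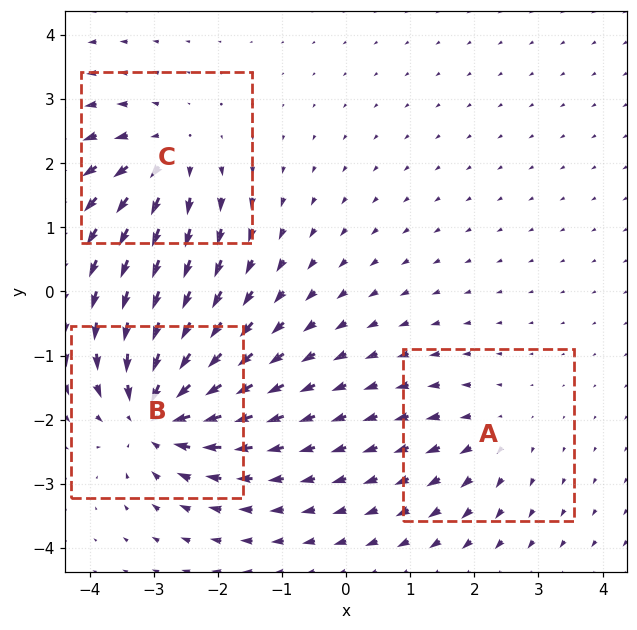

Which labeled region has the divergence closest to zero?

A

Divergence at each region's feature centre — A: about +2, B: about -5, C: about +4. Region A is closest to zero.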